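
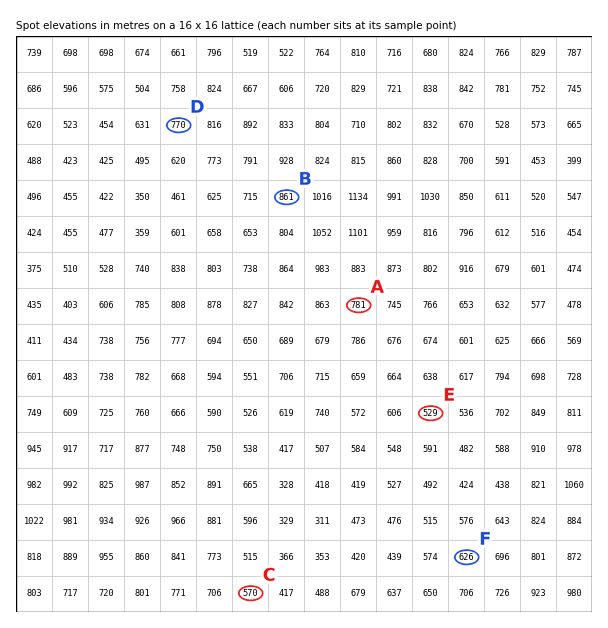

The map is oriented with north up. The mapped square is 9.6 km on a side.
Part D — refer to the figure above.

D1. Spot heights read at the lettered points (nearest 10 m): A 780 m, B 860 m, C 570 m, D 770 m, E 530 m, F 630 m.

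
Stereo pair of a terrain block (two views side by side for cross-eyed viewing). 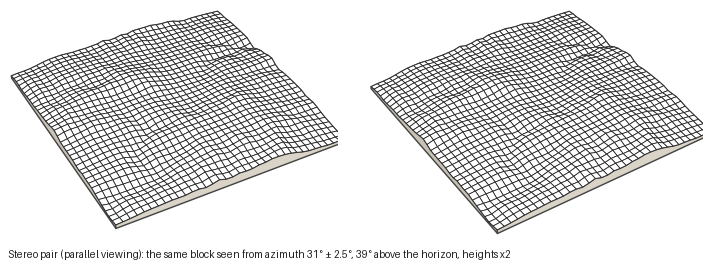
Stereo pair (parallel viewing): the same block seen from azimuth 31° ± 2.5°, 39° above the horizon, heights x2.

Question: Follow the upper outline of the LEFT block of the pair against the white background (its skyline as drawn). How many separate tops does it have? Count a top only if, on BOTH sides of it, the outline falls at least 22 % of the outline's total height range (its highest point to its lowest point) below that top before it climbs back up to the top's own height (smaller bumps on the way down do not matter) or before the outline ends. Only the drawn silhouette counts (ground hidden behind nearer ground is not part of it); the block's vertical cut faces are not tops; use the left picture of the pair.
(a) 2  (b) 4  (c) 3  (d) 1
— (d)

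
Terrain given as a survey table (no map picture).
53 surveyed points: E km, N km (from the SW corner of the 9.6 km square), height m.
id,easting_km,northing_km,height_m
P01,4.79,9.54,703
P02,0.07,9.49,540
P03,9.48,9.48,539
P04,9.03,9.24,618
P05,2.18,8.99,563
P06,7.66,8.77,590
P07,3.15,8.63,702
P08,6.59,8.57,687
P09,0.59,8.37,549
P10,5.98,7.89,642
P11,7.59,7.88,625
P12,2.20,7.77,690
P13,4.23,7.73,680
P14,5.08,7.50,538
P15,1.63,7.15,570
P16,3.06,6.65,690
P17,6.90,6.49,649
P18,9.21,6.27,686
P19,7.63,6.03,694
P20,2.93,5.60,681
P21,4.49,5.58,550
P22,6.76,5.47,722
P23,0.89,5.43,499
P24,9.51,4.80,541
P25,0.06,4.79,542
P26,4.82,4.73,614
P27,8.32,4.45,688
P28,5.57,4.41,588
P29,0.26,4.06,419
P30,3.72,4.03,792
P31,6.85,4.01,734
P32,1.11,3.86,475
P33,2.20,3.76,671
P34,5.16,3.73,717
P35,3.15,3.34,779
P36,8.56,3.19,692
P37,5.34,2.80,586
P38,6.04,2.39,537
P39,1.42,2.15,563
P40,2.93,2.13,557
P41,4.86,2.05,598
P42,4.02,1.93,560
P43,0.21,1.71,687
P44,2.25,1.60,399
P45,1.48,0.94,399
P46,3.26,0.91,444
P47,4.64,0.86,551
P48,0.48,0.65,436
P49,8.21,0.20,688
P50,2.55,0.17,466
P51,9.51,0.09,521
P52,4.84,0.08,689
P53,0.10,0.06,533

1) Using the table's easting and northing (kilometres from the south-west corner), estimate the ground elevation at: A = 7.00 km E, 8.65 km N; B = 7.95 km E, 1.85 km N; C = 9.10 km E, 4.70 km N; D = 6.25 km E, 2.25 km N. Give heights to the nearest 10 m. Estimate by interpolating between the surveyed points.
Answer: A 690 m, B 650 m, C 650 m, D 470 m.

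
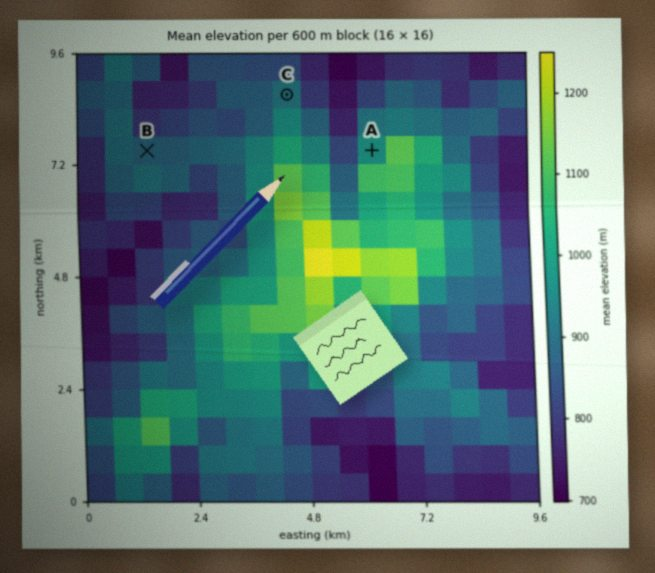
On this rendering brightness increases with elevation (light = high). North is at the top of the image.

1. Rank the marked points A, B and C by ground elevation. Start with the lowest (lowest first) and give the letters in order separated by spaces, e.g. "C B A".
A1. B C A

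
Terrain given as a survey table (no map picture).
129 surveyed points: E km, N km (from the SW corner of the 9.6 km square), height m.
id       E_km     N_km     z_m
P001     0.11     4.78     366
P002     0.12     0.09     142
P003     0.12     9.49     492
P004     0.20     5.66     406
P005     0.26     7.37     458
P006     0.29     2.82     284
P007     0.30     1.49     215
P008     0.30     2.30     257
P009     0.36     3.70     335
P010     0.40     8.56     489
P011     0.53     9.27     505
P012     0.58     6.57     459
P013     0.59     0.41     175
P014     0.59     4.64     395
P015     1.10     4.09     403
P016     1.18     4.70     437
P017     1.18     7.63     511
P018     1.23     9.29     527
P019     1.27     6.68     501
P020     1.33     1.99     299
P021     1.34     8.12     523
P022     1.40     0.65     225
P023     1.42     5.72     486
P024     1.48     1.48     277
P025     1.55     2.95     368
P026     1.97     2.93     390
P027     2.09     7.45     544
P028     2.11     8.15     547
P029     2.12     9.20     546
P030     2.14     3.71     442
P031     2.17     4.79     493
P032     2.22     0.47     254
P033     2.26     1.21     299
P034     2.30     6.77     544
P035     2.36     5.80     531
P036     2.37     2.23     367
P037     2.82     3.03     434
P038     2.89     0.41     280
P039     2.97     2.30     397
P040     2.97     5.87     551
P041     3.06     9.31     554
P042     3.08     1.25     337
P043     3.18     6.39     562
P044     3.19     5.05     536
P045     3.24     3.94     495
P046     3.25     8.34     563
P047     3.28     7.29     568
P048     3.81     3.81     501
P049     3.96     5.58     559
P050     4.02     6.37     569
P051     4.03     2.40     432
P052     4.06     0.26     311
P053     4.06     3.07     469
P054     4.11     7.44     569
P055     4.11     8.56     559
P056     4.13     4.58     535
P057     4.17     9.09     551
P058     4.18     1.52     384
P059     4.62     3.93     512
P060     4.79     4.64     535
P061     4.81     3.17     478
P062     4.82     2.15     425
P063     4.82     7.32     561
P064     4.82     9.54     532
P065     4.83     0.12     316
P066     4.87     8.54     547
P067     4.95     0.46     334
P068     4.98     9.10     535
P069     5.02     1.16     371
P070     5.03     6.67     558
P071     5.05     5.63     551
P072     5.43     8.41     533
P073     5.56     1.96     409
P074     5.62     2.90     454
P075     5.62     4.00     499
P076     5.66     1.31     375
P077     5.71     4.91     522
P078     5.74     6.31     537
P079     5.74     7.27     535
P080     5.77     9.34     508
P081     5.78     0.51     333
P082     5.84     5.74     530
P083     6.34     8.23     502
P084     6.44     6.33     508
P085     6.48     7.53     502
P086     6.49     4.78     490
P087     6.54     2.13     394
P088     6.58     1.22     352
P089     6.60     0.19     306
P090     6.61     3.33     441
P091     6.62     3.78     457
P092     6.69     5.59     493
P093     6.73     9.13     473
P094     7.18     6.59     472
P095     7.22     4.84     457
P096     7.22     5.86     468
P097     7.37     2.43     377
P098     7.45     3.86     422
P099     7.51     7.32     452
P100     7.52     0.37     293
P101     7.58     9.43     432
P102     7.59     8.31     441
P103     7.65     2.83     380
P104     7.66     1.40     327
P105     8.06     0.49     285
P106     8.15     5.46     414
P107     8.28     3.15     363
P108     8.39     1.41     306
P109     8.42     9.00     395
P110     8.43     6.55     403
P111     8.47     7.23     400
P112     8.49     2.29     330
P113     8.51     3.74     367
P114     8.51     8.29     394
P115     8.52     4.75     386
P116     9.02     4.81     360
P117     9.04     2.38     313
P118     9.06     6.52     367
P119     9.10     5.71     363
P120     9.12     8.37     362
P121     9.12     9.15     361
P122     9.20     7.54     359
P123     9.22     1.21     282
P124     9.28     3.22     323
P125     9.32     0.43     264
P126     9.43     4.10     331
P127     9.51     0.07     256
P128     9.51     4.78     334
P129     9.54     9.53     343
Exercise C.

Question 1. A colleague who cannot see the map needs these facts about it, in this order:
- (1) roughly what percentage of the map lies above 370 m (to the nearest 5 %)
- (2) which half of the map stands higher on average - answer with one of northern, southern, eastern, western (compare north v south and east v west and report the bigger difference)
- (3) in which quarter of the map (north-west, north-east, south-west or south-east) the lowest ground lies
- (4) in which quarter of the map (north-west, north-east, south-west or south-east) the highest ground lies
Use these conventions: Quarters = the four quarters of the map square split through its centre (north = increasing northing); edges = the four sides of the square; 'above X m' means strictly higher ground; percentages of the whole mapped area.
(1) About 70 % of the map lies above 370 m.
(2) The northern half stands higher on average than the southern half.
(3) The lowest point lies in the south-west quarter of the map.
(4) The highest point lies in the north-west quarter of the map.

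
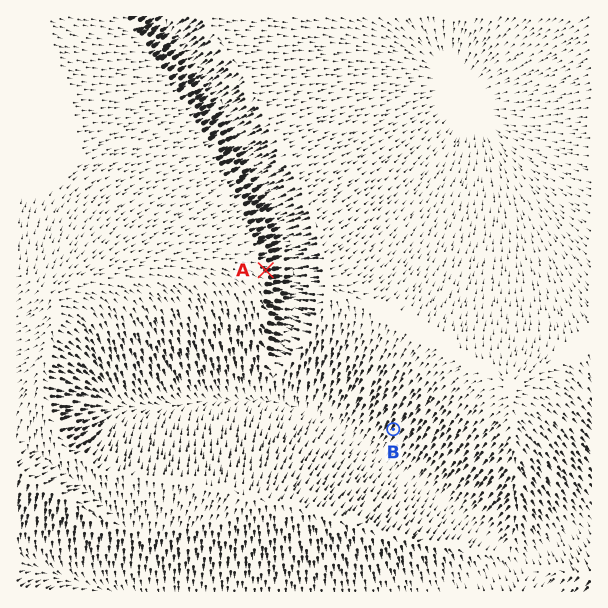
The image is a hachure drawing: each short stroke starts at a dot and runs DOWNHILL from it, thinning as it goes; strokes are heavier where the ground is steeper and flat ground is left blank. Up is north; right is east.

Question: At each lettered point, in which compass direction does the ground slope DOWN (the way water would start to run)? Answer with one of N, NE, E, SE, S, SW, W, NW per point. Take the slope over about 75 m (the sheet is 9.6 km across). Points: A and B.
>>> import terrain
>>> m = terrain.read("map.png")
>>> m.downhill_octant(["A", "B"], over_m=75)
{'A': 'E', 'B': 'SW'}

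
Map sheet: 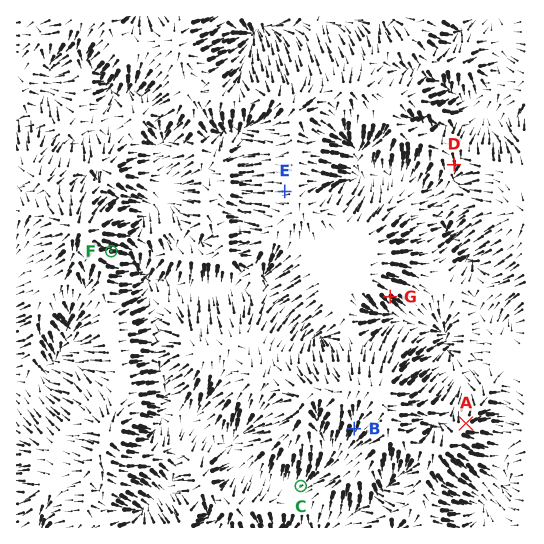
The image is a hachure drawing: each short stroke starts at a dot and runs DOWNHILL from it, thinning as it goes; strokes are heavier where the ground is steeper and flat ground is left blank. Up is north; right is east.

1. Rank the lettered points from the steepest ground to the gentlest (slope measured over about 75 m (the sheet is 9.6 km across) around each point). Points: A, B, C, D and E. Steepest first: B A D E C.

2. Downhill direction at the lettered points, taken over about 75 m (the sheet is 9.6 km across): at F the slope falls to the E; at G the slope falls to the SE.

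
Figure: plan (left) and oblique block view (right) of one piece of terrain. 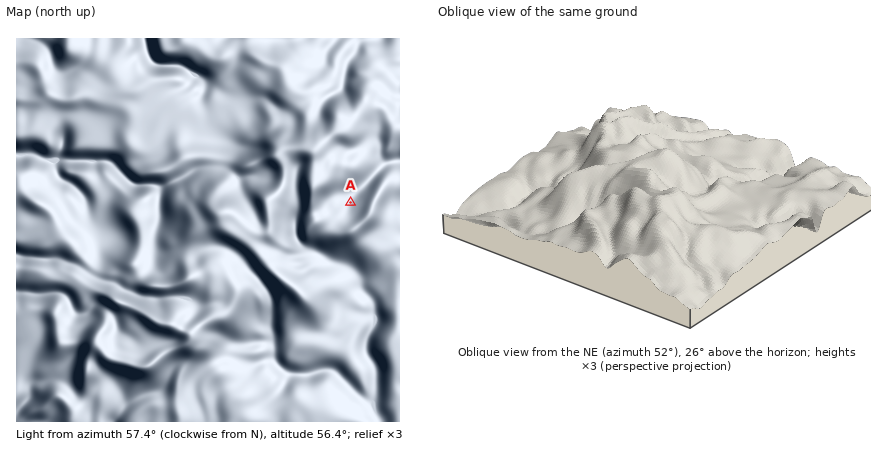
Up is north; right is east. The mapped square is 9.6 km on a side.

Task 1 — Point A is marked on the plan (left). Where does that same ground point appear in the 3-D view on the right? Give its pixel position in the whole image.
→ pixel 606 226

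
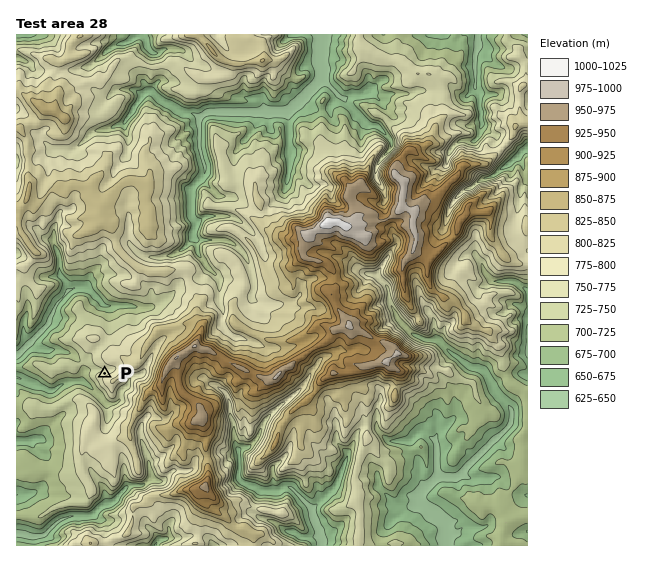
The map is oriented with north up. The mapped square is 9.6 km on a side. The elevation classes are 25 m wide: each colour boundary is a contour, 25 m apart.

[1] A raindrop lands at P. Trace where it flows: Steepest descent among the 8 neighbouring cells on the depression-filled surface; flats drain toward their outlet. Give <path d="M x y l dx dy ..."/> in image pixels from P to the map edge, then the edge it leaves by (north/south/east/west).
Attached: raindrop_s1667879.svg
<path d="M105 373l-3-4-15 0-4 4 0 6-1 2-12 0-1 2-7 1-9 7-4 0-7-4-4 0-4-3-7-1-10-6"/>
exit: west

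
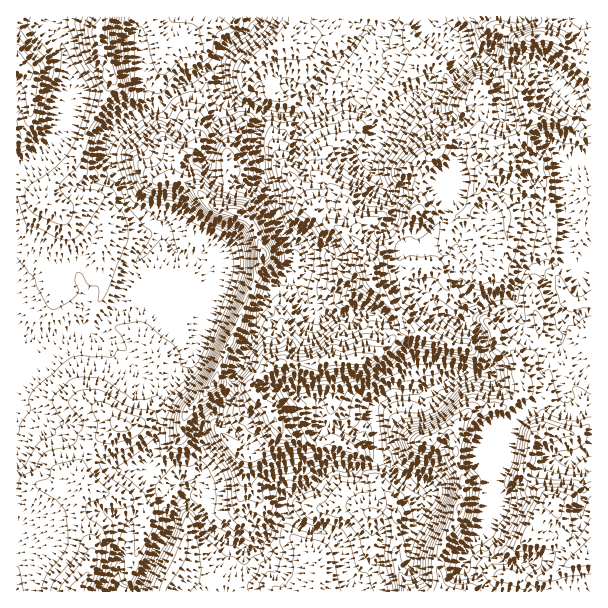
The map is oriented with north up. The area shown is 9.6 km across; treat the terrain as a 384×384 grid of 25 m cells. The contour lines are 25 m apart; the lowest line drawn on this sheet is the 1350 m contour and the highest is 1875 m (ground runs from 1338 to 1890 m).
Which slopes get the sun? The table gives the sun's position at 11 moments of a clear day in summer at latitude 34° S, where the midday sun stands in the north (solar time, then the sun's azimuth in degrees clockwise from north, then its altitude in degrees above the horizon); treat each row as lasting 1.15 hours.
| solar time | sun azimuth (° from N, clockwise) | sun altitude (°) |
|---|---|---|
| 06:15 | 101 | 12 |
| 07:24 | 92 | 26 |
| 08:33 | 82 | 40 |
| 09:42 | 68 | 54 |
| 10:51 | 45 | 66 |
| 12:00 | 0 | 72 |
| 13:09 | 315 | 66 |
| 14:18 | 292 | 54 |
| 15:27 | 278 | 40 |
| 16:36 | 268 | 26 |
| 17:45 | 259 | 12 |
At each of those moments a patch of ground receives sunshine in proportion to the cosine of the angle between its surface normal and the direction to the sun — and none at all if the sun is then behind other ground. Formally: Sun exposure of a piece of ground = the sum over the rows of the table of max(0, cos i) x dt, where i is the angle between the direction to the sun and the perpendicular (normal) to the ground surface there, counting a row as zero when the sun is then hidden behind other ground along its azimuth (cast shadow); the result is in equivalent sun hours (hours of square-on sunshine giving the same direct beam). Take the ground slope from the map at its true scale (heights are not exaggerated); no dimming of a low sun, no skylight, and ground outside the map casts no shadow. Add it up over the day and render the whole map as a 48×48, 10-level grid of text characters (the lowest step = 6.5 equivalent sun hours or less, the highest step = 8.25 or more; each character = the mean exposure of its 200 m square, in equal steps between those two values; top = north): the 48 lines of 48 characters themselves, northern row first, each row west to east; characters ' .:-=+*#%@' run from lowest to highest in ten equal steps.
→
%%%###%*-**#%%%%%%##%#%%%%%%%%%%%%%#*+*%%%##%%%%
%%%##+#++***%%%%#++%%%%%%%%%%%%%%%%%#*=-=*+#%%%@
%%%%#+**+*#*%%%%**%%%%%%%%%#%%%%%%%%%#+-=-  .*%%
%%%##++#+*#*%%#*=#%%####%##%%%%%%%%%%###++**+-%%
#%*##++#+*#+#*+*#*###%%%%#%%%%%%%#*##*+#%%%%%*+%
##+###++++**##%%*+*#%%%##%%%%%%%#**##+%*+%%%%%**
%#+#%%#*-=###%@@%*=*#%%##%##%%%###%%##%#**%%%%%*
#**#%%#-.=#%%%@%%%*++=+*%%%%###%%%%#*#%%#+#%%%%#
#**#%%+:+#%%%%@%%@%##%%%%%@@@##%%%%%*#@%%*#####%
#+#%%%-+*%%%##@%#%%**@%%%@@@%##%%%%%%%%@%%*  -*%
=+#%%#+##%%%%#%#+%%#*@@%%@@%#*%%%%%%###%@%*####*
*%%%%#**##%%%%#+*%%#+%@%%@%%##%%#%%*#%###%#%##%%
%%%%%#%#*+%@@%%##%%#=*%%%@%%######*#%#%%**###%%%
%@%%##%##=+%%%%####*++#%%%%%%#*=+#%%%#%#*##%##%%
%@%%%@@%%+:   -%##%%#+*%@@@%%%#**%%%%##%%#%##%%%
#%%%%%%%%#+--: .%*+#*=+%@%%%%%*##%%%%%##%%###%%%
###%%%%%%%%###-   =**+.+*%@%%%%+**#%%%%%%%%%%%%%
%###%%%%%%%%%#*=   =**--=+#@%%###*#%%#%%%%%%%%%%
%%%##%%%%%%%%###*-..*+*==--*%%%%%%%%%%%%%%%%%%%%
%%%%%%%%%%%%%%*##+= *=+*=#*+#%%%%%%%%%%%%#%%#%%%
%%%%%%%%%%%%%@%##++.: +*#####%##%@@%%%%%%####%%%
%%%%%%%%%%%%%%%##**-:=#%%#**+###%##%%%%%%##%%%%%
%%%%%%%%%%%%%%###*++-#%%%%**++#%#%%%%*++++%%%%%%
%%%%%%%%%%%%%###**-=+#@%%##*- +%%%%#%%###%%%%%%%
%%%%%%%%%%%%####++==*#%%%##*#*:*%%%%*+#%%%#%%##%
%%%%%%%%@%%####*+-+=+%%%%%#%%%%*%%%%%#=%%%%%%%%@
%%%%%%%%%%%###*=+:==*@%%%%%%%%@%+*%%%%==%%%%%%%%
%%%%%%%%%%%###++:=.+#%%###%%%@%+-  :+#+:#@%%%%%%
%%%%%%%%%%###*++:=-*%%%%##%%#*::=+=:  -=+#%%%%%%
%%%%@@@@%%##**+-=-=*#+-=+-.    =###**+=**#%%%%%%
%%%%@@@@%%###**:=-+%#++=:-=-::=**#*#%##%##%%%%%%
%%%%%@@@@@%###++ .-*%%##**##*+#%##%%*#%#%%#%%%%@
%%%%%%%@@@%##+*..##+*%#%######%%##%*+%%####%%@%%
%%%%#%%%@@%##+-.#***+####*###*#%##+=##==*#%%%%%@
%%%%%%%%###***=-+%##++##%%%%#**##+*%%++###*%%%%%
%%@@%%%##**##+==:+%%*=:-#%#%%+*==*#+#-*%#****###
%%@@@%%####%*=+*=.*%*-:-=++:+**+. .:*+###*#*#%%%
%%%%@%%%%%%%####*==+=++*+-++=#%+::.-+*#%#**#%@@%
%@%%%%%%@@%%%%#%#**#****+%%%%%%#*==-=%###*#@%%%@
%%%%%%%%%%%%%#%%%###%#*#%%%@@%%###+==#****#%%%%%
%%%%%%###%%%#**#%###%##%%%%%@@%#***==*+**###%%#%
%%%%%%%%##%#++#+%####*#*#####%##+**+*-++###%%%%%
%%%%%%@%%%%*=+%#***#**%%#**###**=#*++:+*%##%%%%%
%%%%%%@##%#:-#%%%#**#%%%@@%###*#*#+*=+#%###%%%%%
%%%%%%%**#*.*%%%%@%%%%%%%%%%##*#**+#+#%%##+*#%@%
%%%%%%#+*#:=#%%%%%%%%%%%%%%%%*#**+*###%@#*#%%%%#
%%%%%%*==* *%#%%%%@%%@%%%%%%###+##+%%%#%%%%%%###
%%%%%#===.=#%%%%%%%%%%%%%%%%%%#=#%#%%%%######%%%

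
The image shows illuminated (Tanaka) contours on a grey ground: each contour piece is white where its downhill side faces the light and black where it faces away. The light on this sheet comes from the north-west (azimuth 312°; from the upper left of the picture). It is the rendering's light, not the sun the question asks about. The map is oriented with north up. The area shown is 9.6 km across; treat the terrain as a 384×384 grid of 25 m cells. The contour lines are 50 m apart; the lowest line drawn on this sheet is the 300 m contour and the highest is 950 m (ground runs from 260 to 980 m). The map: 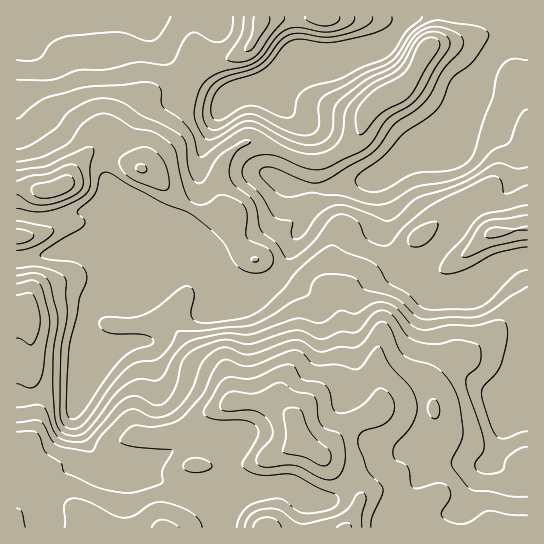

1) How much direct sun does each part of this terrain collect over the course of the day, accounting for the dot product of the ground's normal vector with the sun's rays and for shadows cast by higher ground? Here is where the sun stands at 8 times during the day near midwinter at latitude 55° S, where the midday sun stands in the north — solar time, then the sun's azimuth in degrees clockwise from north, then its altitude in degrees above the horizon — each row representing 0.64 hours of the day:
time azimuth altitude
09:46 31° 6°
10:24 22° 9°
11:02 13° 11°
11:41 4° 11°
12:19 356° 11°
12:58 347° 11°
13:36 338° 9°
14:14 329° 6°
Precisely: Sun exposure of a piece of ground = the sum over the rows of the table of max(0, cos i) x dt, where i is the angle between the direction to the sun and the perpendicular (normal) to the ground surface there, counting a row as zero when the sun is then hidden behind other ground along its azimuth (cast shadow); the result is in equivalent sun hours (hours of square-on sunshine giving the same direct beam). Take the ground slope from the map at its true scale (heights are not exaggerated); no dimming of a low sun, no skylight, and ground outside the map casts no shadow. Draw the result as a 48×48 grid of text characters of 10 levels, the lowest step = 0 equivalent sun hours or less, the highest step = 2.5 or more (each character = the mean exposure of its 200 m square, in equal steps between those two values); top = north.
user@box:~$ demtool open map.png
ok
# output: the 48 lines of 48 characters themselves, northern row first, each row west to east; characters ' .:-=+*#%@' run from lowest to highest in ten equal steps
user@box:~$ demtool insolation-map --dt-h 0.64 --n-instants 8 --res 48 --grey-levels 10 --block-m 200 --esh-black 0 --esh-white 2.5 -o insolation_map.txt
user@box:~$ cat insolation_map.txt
---========---===------:...........:=#%%#*++==--
--====================:            :*@@@%#+==---
--=========+=====+++*+:          .:=#%#=---:::--
==========++++===+++-.          ::=%#+:  ...:===
++=======+++*+==--:           .:+%@@#-.   .:-=+=
+*++++++*++++++=:       ....:-=#%@@@*:. ..:--===
++*****##*++===-:      ..:-+*#%%%%%#-....::----=
==+*******+=----:.    ..:--=+*###*-.   .::------
====+++***+====-::  :++=-----=+++:     .::------
-====++++*****++=-=+%@@%*=------:     .::-------
======++==+*##**+*#@@@@@%#+===--:.    .::---==--
++++++==--=+***+=+%@#++*%@%#**=-.    .::----==--
**+*#*=--=+*+++=-+#*-. .-*%%#*-    ..:::---=++==
%###%#=..-++++=--++=.     :=-:    .:::---=+***++
%@@%%*=.  .::-===+=--:...        .::-=+++#%%#*+*
*#%#+--:.    .-=++==+++-::.   ..::-=+*#%@@@%+=++
.::.   .::    .-++=+*#*+=--===+++++**#%%@%+-:-=+
       .:::    :=+==+*++++++*#%%%##******-::=***
.     :::::::.. .------=++==+#####*++**+-:-*%%%%
#=:...:::-----::..::::-==--=++====++*#*-:-+#%%#*
==:.  .:---------..::-+*+-=++=--==+++=:.:+*=:.. 
    .:::----------:.-+##*+**+===+++=:  :+*=     
  :=+=-------------.:=+==+**++++*++-..:=+-      
#%%#**+------------:    :+*+++++++=----=:     .=
@@#+=----------==---:   -++==========--.  ..:-+*
#*+=-:.-------=+=----::-=+=--====+**+=-:::::-+++
++==-::------++=-:-----++++=-===+#%%*+=----=**+=
=-==-:-=+==+**+-:----=***+++==++*#%##*##%%%%#*=-
::--:::=++++=--=+##%%%###***++++*****#%%@@@%#+--
.:::::-.  ....:+%@@@@%%##%##*****+++*###*##*+=--
.:::::--:.:---=*%%@@%%%##%%#*****+==+**+====-::-
::::::----********########**#***+===++++=---:::-
:::--:---****++===++*####*++**++===+++++=-:::::-
:.:--:--+**+++=--=++*##**+=+*+=====++++++-:...:-
:.:----=***+++====+*****++***===========+=-..:--
-:-----+****++==++++++++++**=--======---===-:---
==+---=**********+=:..::-++=--=++=--------==----
*#*==+*##***#%#*-.     .:-=--=++-:..:-----===---
%#**#%###+++##*-.     ..:--=+++-.  .:------====+
*++#@@%*+=---:::-::...-==--=++=-:..::---:::-=+**
::=*%%#-..    .=++=--+**=:.:==--=--:---:::.:=+++
.:-=++=-:...:-=+***+++-:    :::-------::::::-=--
:::---=====-=--:...:.         .-====----=====---
----=++++++==-:    ..         .-+++=--=+++++++==
+===+++++++++++--:----:::..   .=+=-:-=+===+***++
+=--=+**++++****+----+###+-:::-=-:.:---::-=++***
=-----++++++++***+--=*%%##*##%#+:.:--:::-===++++
------==========+=--=++*++**##*=-::----=========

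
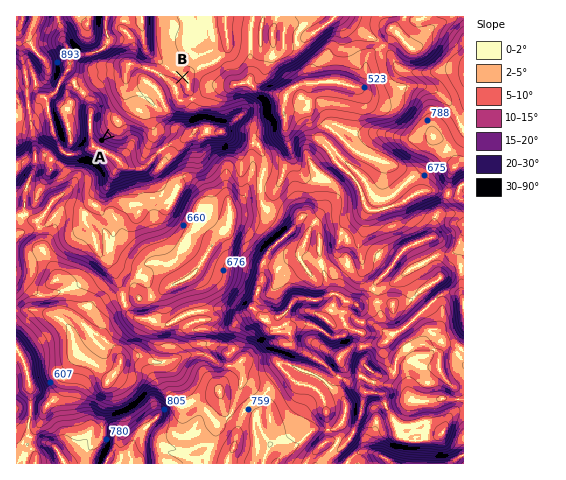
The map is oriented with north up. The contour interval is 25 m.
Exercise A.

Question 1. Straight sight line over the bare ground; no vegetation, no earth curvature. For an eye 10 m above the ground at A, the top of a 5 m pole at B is visible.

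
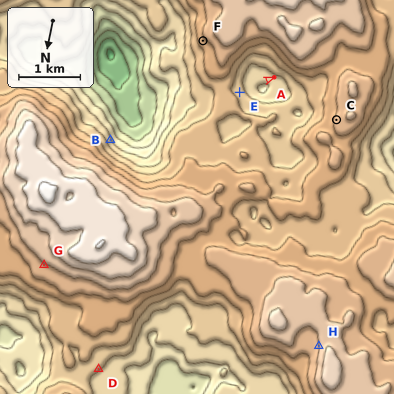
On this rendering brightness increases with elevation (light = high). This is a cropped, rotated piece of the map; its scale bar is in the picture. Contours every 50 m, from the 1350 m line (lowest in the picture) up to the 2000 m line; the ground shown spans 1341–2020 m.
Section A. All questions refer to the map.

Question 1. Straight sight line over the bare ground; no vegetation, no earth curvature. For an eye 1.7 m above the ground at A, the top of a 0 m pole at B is hidden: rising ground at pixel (248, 87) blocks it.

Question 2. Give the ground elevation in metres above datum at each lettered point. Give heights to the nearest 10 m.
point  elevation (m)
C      1810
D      1650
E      1680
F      1780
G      1840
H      1850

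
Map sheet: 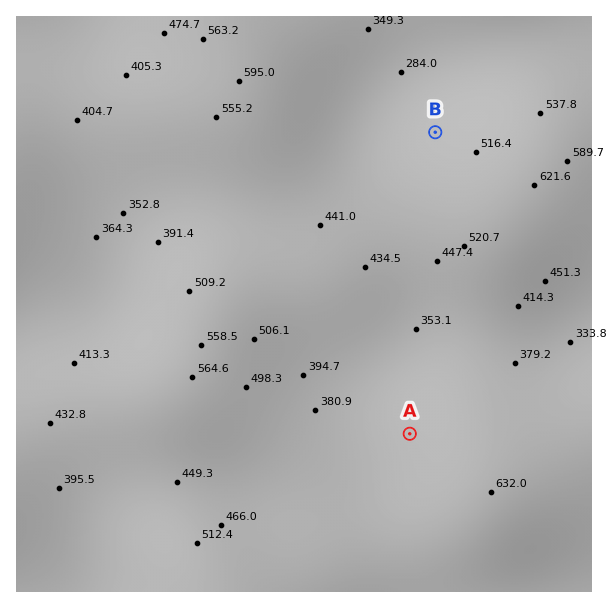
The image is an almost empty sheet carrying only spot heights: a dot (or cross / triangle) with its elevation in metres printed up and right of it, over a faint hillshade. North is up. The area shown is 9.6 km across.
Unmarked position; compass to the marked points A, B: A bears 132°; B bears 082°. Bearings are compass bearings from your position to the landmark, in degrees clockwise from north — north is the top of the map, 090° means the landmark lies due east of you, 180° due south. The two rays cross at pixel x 124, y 176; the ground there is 370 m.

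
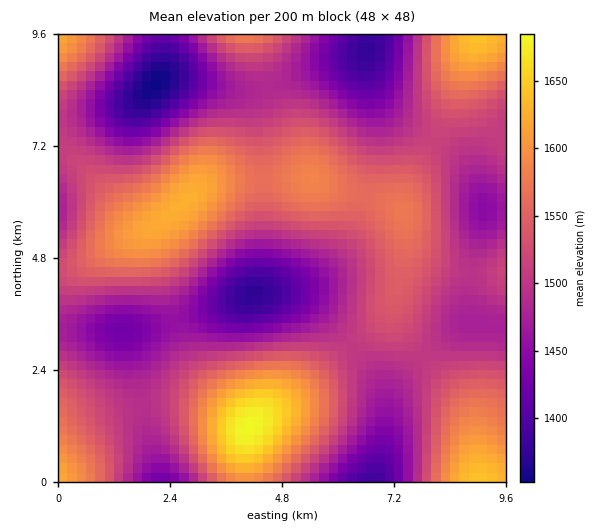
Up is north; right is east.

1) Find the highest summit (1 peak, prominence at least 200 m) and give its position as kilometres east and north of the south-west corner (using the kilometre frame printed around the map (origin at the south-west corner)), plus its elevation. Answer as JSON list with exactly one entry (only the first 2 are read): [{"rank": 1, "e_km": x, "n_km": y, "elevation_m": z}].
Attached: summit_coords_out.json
[{"rank": 1, "e_km": 4.09, "n_km": 1.16, "elevation_m": 1686}]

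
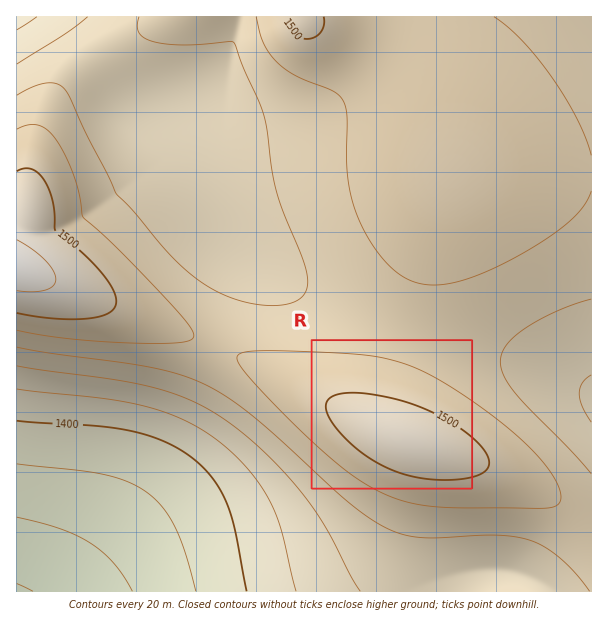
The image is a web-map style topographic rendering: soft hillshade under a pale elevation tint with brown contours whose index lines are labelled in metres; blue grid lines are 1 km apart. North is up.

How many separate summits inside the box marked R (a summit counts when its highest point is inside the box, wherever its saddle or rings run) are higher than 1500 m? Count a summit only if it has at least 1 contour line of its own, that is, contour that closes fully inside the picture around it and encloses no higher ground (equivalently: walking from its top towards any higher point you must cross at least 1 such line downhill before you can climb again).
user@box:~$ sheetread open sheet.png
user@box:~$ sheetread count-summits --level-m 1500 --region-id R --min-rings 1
1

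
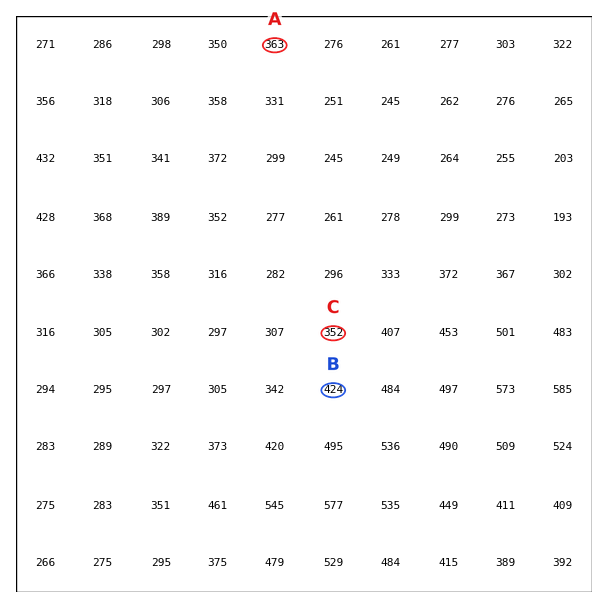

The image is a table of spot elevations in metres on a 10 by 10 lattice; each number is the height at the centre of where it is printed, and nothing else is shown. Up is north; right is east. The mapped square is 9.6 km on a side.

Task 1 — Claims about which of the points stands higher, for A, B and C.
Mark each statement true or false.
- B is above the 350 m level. true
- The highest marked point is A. false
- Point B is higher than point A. true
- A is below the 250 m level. false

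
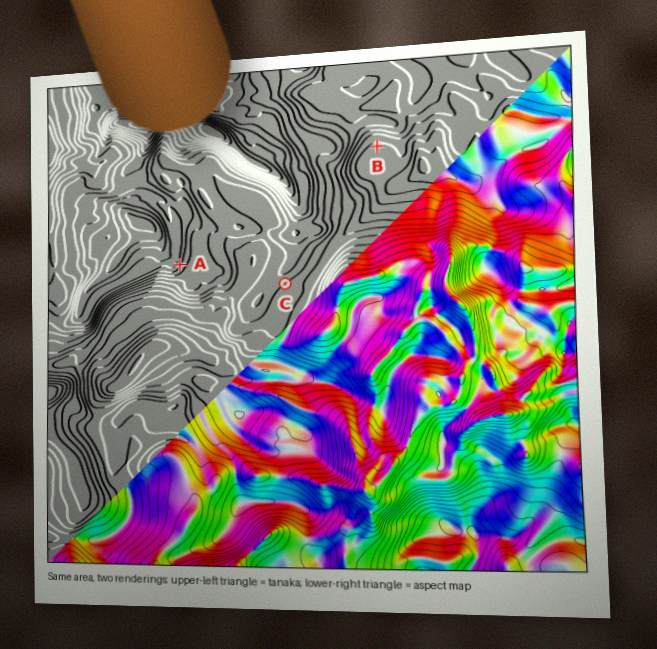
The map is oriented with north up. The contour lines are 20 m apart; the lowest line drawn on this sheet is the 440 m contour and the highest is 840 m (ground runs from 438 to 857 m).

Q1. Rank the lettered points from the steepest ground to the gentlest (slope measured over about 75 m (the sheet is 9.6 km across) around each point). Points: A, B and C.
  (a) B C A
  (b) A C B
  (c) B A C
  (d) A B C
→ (b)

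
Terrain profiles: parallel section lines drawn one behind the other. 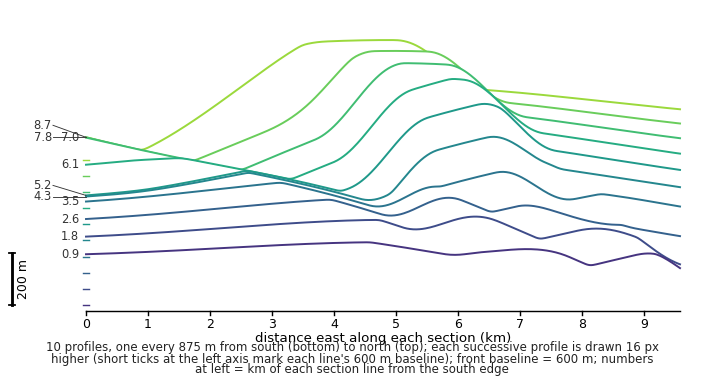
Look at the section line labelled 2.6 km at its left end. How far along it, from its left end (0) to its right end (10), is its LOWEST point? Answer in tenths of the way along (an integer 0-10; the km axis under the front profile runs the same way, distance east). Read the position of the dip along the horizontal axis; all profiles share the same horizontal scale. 10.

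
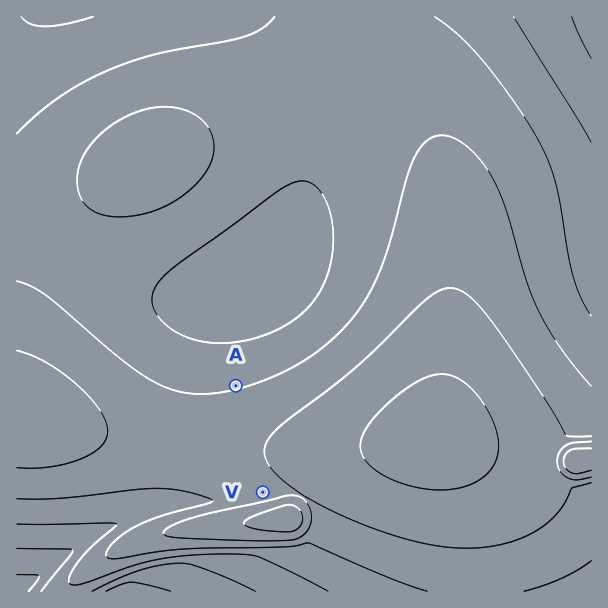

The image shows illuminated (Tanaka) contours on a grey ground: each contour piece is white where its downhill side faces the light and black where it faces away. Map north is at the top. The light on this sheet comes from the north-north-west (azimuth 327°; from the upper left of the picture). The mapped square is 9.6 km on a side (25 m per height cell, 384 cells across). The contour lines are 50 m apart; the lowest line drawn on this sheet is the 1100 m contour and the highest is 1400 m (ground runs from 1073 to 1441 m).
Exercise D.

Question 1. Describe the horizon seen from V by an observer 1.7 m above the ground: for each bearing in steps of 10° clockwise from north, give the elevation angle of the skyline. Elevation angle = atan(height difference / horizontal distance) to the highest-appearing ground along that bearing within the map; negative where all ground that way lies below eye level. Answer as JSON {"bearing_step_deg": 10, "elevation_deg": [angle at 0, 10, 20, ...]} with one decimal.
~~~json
{"bearing_step_deg": 10, "elevation_deg": [2.1, 2.4, 2.6, 2.7, 2.7, 2.7, 2.6, 2.4, 2.1, 1.7, 3.1, 6.5, 9.0, 10.4, 11.2, 11.7, 12.0, 11.8, 11.4, 10.6, 9.5, 8.2, 6.6, 4.8, 2.9, 0.8, -1.5, -0.3, 0.5, 0.7, 0.3, 0.1, 0.5, 1.0, 1.4, 1.8]}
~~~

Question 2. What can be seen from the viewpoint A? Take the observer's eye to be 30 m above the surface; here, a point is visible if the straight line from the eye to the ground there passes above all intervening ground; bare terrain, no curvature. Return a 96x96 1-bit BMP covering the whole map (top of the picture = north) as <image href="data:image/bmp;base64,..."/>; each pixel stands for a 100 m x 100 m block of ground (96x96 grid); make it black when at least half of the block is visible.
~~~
<image width="96" height="96" href="data:image/bmp;base64,Qk2+BAAAAAAAAD4AAAAoAAAAYAAAAGAAAAABAAEAAAAAAIAEAAATCwAAEwsAAAIAAAAAAAAA////AAAAAAAAAAAAAAAAAAAAAAAAAAAAAAAAAAAAAAAAAAAAAAAAAAAAAAAAAAAAAAAAAAAAAAAAAAAAAAAAAAAAAAAAAAAAAAAAAAAAAAAAAAAAAAAAAAAAAAAAAAAAAAAAAAAAAAAAAAAAAAAAAAAAAAAAAAQAAAAAAAAAAAAAAAPwAAAAAAAAAAAAAAD//AAAAAAAAAAAAAAf//gAAAAAAAAAAAAA//8AAAAAAAAAAAAAAf8AAAAAAAAAAAAAAAQAAAAAAAAAAAAAAAAAAAAAAAAAAAAAAAAAAAAAAAAAAAAAAAAAAAAAAAAAAAAAAAAAAAAAAAAAAAAAAAAAAAAAAAAAAAAAAAAAAAAAAAAAAAAAAAAAAAAAAAAAB/wAAAAAAAAAAAAAP//gAf/4AAAAAAAA////////AAAAAAAD////////wAAAAAAH////////8AAAAAAP////////+AAAAAAP/////////AAAAAAf/////////gAAAAAf/////////wAAAAAf/////////wAAAAA//////////4AAAAA//////////4AAAAA//////////8AAAAB//////////8AAAAB//////////8AAAAB//////////+AAAAB//////////+AAAAB//////////+AAAAB///////////AAAAD///////////AAAAD///////////AAAAD///////////AAAAD///////////gAAAD///////////gAAAD///////////gAAAD///////////gAAAD///////////gAAAD///////////wAAAD///////////wAAAD///////////wAAAD///////////wAAAB///////////wAAAB///////////wAAAA///////////4AAAAf//////////4AAAAf//////////4AAAAP//////////4AAAAH//////////4AAAAD//////////4AAAAB//////////4AAAAA//////////4AAAAAf/////////4AAAAAP/////////4AAAAAH/////////4AAAAAB/////////4AAAAAA/////////4AAAAAAP////////wAAAAAAD////////wAAAAAAA////////wAAAAAAAH///////wAAAAAAAB///////gAAAAAAAAP//////gAAAAAAAAB//////gAAAAAAAAAP/////AAAAAAAAAAD/////AAAAAAAAAAA/////AAAAAAAAAAAf///+AAAAAAAAAAAP///+AAAAAAAAAAAH///8AAAAAAAAAAAD///8AAAAAAAAAAAD///4AAAAAAAAAAAB///wAAAAAAAAAAAB///wAAAAAAAAAAAB///gAAAAAAAAAAAB///AAAAAAAAAAAAB///AAAAAAAAAAAAA//+AAAAAAAAAAAAA//8AAAAAAAAAAAAA//4AAAAAAAAAAAAA//wAAAAAAAAAAAAA//gAAAAAAAAAAAAA//gAAAAAAAAAAAAA//AAAAAAA="/>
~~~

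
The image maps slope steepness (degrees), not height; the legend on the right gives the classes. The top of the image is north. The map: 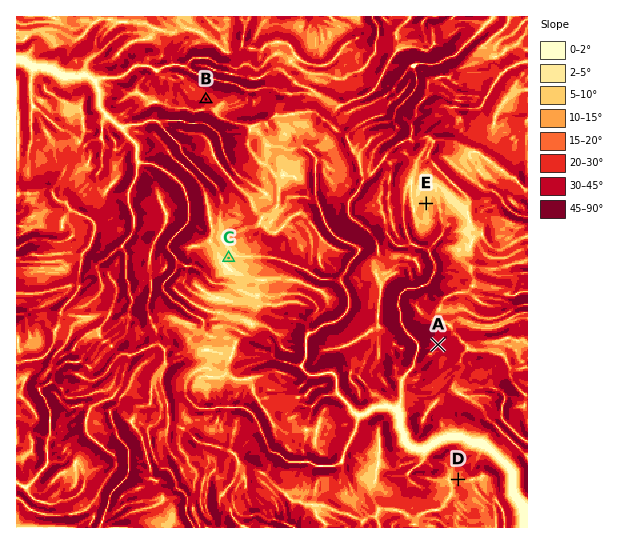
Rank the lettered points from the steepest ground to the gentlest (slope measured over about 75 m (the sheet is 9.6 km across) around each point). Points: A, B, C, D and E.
A B D E C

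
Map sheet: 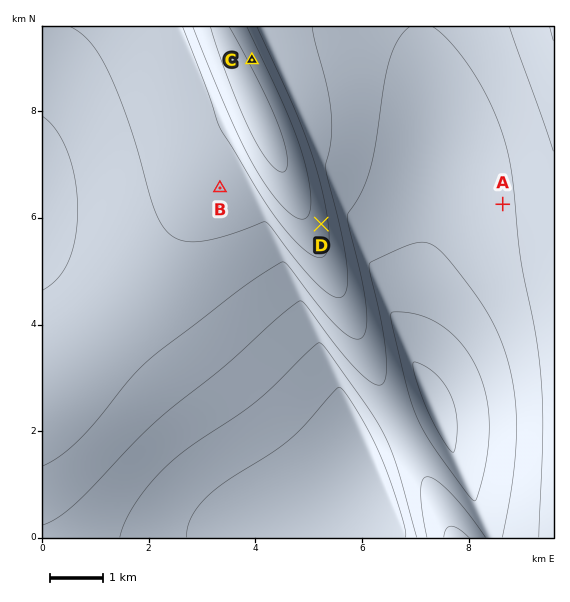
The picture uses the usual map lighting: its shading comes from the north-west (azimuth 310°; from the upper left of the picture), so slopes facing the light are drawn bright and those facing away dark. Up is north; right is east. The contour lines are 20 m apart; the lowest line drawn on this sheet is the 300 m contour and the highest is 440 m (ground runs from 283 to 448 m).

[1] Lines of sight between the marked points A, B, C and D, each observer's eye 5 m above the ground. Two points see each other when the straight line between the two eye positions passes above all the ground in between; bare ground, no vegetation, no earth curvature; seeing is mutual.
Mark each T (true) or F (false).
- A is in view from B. F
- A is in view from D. T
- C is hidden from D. T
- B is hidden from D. T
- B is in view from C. F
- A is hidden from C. F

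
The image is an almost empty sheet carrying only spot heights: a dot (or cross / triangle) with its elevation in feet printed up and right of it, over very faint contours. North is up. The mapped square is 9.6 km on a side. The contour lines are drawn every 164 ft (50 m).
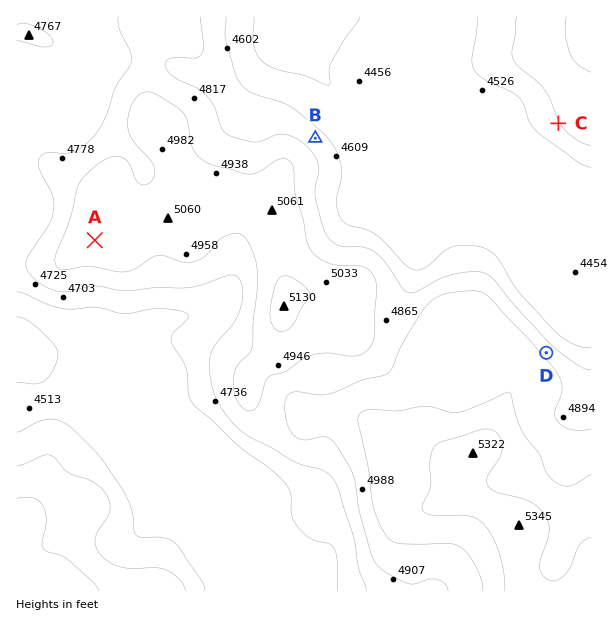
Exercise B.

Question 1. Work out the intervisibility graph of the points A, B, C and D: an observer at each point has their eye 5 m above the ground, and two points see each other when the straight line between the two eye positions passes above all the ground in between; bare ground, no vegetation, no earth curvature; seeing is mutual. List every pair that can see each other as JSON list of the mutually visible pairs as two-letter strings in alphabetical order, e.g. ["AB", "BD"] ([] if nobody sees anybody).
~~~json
["BC", "CD"]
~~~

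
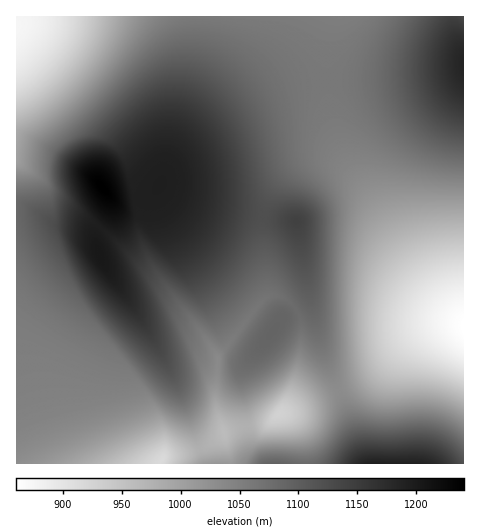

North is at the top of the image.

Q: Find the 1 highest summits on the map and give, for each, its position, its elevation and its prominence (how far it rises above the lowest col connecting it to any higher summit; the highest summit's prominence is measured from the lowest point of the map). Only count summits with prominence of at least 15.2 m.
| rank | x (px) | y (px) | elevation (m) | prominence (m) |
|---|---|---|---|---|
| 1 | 103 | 188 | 1241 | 381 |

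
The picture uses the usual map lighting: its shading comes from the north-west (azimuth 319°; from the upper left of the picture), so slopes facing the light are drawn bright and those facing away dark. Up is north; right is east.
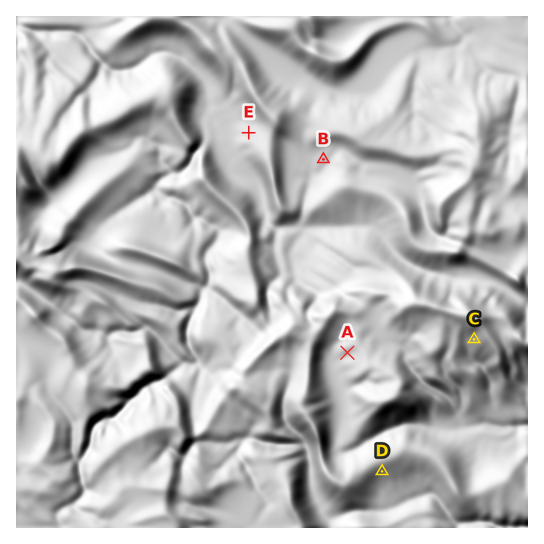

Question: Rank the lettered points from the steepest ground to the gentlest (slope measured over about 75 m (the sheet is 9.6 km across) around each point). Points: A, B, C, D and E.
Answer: C D E A B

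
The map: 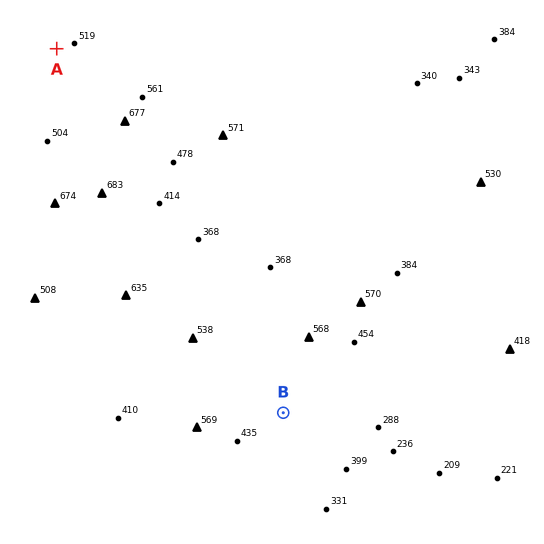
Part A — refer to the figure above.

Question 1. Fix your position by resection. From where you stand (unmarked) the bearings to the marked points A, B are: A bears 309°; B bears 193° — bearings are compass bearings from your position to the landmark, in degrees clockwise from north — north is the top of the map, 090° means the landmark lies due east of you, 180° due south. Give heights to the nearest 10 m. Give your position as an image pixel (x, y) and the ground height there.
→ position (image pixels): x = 318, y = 261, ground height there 340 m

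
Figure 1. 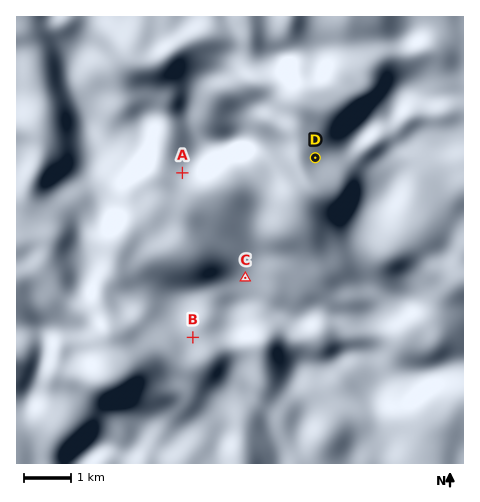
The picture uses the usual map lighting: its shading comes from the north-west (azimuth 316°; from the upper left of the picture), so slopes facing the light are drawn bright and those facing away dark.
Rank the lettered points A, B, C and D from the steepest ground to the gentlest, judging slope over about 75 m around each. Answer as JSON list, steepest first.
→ ["A", "B", "D", "C"]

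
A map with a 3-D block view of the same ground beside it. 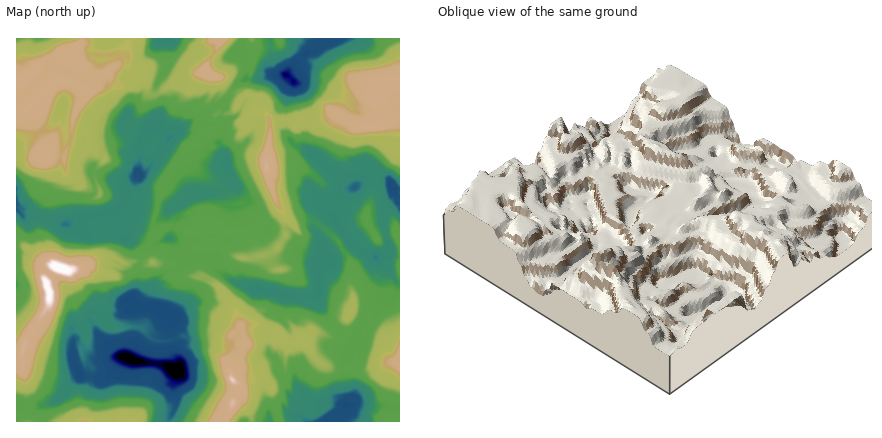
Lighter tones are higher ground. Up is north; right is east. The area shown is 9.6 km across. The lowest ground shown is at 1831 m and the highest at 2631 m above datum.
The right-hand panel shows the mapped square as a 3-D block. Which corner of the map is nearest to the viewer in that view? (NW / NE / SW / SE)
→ SW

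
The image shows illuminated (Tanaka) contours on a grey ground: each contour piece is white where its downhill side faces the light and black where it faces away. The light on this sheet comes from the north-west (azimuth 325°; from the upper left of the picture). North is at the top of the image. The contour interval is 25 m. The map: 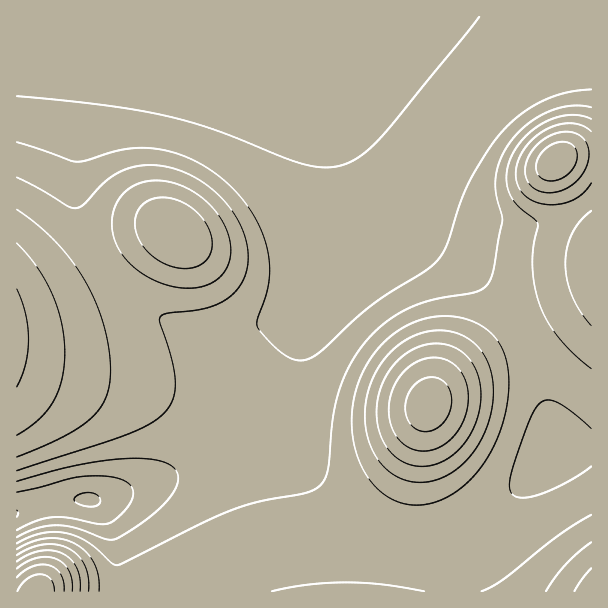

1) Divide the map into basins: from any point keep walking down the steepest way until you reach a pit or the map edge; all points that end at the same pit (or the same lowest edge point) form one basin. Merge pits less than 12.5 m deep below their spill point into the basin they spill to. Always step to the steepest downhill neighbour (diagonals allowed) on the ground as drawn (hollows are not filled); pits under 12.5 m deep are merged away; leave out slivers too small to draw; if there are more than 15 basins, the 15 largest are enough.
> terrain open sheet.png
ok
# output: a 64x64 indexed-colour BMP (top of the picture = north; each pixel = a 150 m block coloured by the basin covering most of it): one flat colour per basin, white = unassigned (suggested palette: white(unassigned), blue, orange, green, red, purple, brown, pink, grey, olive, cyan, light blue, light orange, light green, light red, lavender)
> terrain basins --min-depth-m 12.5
<image width="64" height="64" href="data:image/bmp;base64,Qk12CAAAAAAAAHYAAAAoAAAAQAAAAEAAAAABAAQAAAAAAAAIAAATCwAAEwsAABAAAAAAAAAA////ALR3HwAOf/8ALKAsACgn1gC9Z5QAS1aMAMJ34wB/f38AIr28AM++FwDox64AeLv/AIrfmACWmP8A1bDFACIiIiIiIiIiIiIiIiIiIRERERERETMzMzMzMzMzMzMzIiIiIiIiIiIiIiIiIiIhERERERERMzMzMzMzMzMzMzMiIiIiIiIiIiIiIiIiIiERERERERETMzMzMzMzMzMzMyIiIiIiIiIiIiIiIiIiERERERERERMzMzMzMzMzMzMzIiIiIiIiIiIiIiIiIiIREREREREREzMzMzMzMzMzMzMiIiIiIiIiIiIiIiIiIhERERERERETMzMzMzMzMzMzMyIiIiIiIiIiIiIiIiIiERERERERERMzMzMzMzMzMzMzIiIiIiIiIiIiIiIiIiIREREREREREzMzMzMzMzMzMzMiIiIiIiIiIiIiIiIiIhERERERERETMzMzMzMzMzMzMyIiIiIiIiIiIiIiIiIiEREREREREREzMzMzMzMzMzMzIiIiIiIiIiIiIiIiIiERERERERERETMzMzMzMzMzMzMiIiIiIiIiIiIiIiIiIRERERERERERMzMzMzMzMzMzMyIiIiIiIiIiIiIiIiIhEREREREREREzMzMzMzMzMzMzIiIiIiIiIiIiIiIiIhERERERERERETMzMzMzMzMzMzMiIiIiIiIiIiIiIiIiERERERERERERMzMzMzMzMzMzMyIiIiIiIiIiIiIiIiERERERERERERETMzMzMzMzMzMzIiIiIiIiIiIiIiIiIRERERERERERERMzMzMzMzMzMzMiIiIiIiIiIiIiIiIREREREREREREREzMzMzMzMzMzMyIiIiIiIiIiIiIiIRERERERERERERETMzMzMzMzMzMzIiIiIiIiIiIiIiIRERERERERERERERMzMzMzMzMzMzMiIiIiIiIiIiIiERERERERERERERERETMzMzMzMzMzMyIiIiIiIiIiIhERERERERERERERERERMzMzMzMzMzMzIiIiIiIiIhERERERERERERERERERERETMzMzMzMzMzMiIiIiEREREREREREREREREREREREREREzMzMzMzMzMyIhERERERERERERERERERERERERERERERMzMzMzMzMzERERERERERERERERERERERERERERERERERMzMzMzMzMRERERERERERERERERERERERERERERERERETMzMzMzMxERERERERERERERERERERERERERERERERERETMzMzMzERERERERERERERERERERERERERERERERERERETMzMzMREREREREREREREREREREREREREREREREREREREzMzMxEREREREREREREREREREREREREREREREREREREREzMzEREREREREREREREREREREREREREREREREREREREREzMRERERERERERERERERERERERERERERERERERERERERExERERERERERERERERERERERERERERERERERERERERERERERERERERERERERERERERERERERERERERERERERERERERERERERERERERERERERERERERERERERERERERERERERERERERERERERERERERERERERERERERERERERERERERERERERERERERERERERERERERERERERERERERERERERERERERERERERERERERERERERERERERERERERERERERERERERERERERERERERERERERERERERERERERERERERERERERERERERERERERERERERERERERERERERERERERERERERERERERERERERERERERERERERERERERERERERERERERERERERERERERERERERERERERERERERERERERERERERERERERERERERERERERERERERERERERERERERERIRERERERERERERERERERERERERERERERERERERERERIhEREREREREREREREREREREREREREREREREREREREREiEREREREREREREREREREREREREREREREREREREREREiIREREREREREREREREREREREREREREREREREREREREiIhEREREREREREREREREREREREREREREREREREREREREiERERERERERERERERERERERERERERERERERERERERERERERERERERERERERERERERERERERERERERERERERERERERERERERERERERERERERERERERERERERERERERERERERERERERERERERERERERERERERERERERERERERERERERERERERERERERERERERERERERERERERERERERERERERERERERERERERERERERERERERERERERERERERERERERERERERERERERERERERERERERERERERERERERERERERERERERERERERERERERERERERERERERERERERERERERERERERERERERERERERERERERERERERERERERERERERERERERERERERERERERERERERERERERERERERERERERERERERERERERERERERERERERERERERERERERERERERERERERERERERERERERERERERERERERERERERERERERERERERERERERERERERERERERERERERERERERERERERERERERERERERERERERERERERERERERERERERERERERERERERERERERERERERERERERERERERERERERERERERERERER"/>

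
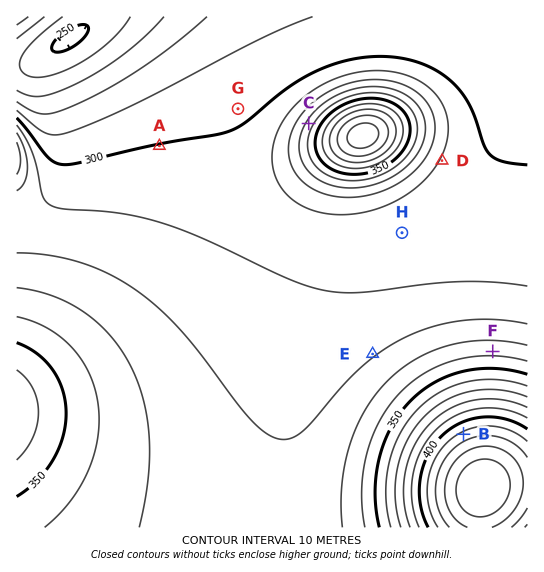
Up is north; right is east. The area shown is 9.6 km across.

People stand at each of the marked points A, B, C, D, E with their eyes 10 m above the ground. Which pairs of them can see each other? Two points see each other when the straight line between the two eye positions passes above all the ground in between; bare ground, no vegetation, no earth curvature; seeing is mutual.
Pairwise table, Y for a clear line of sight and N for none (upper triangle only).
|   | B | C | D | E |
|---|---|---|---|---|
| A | Y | Y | N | Y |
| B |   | N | Y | Y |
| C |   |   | N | N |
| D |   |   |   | Y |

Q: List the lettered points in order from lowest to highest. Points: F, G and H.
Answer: G H F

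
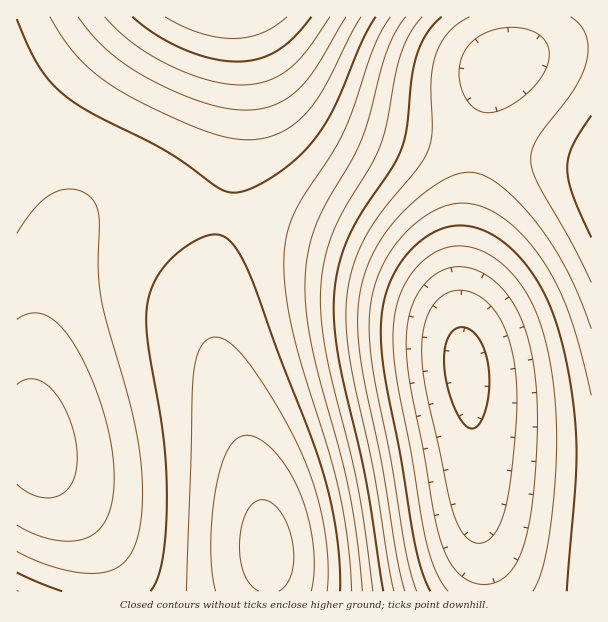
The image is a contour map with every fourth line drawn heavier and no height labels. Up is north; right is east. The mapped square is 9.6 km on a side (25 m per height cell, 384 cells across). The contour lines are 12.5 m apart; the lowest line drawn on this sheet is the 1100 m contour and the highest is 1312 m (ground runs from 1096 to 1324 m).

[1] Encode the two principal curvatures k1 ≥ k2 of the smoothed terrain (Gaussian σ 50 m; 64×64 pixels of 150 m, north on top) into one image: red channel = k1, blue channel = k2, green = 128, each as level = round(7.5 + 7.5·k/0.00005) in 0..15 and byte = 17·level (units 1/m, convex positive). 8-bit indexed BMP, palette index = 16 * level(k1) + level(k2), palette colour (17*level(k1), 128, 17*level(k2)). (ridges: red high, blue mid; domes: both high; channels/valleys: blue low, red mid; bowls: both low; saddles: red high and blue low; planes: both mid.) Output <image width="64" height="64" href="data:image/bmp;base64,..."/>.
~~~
<image width="64" height="64" href="data:image/bmp;base64,Qk02FAAAAAAAADYEAAAoAAAAQAAAAEAAAAABAAgAAAAAAAAQAAATCwAAEwsAAAABAAAAAAAAAIAAABGAAAAigAAAM4AAAESAAABVgAAAZoAAAHeAAACIgAAAmYAAAKqAAAC7gAAAzIAAAN2AAADugAAA/4AAAACAEQARgBEAIoARADOAEQBEgBEAVYARAGaAEQB3gBEAiIARAJmAEQCqgBEAu4ARAMyAEQDdgBEA7oARAP+AEQAAgCIAEYAiACKAIgAzgCIARIAiAFWAIgBmgCIAd4AiAIiAIgCZgCIAqoAiALuAIgDMgCIA3YAiAO6AIgD/gCIAAIAzABGAMwAigDMAM4AzAESAMwBVgDMAZoAzAHeAMwCIgDMAmYAzAKqAMwC7gDMAzIAzAN2AMwDugDMA/4AzAACARAARgEQAIoBEADOARABEgEQAVYBEAGaARAB3gEQAiIBEAJmARACqgEQAu4BEAMyARADdgEQA7oBEAP+ARAAAgFUAEYBVACKAVQAzgFUARIBVAFWAVQBmgFUAd4BVAIiAVQCZgFUAqoBVALuAVQDMgFUA3YBVAO6AVQD/gFUAAIBmABGAZgAigGYAM4BmAESAZgBVgGYAZoBmAHeAZgCIgGYAmYBmAKqAZgC7gGYAzIBmAN2AZgDugGYA/4BmAACAdwARgHcAIoB3ADOAdwBEgHcAVYB3AGaAdwB3gHcAiIB3AJmAdwCqgHcAu4B3AMyAdwDdgHcA7oB3AP+AdwAAgIgAEYCIACKAiAAzgIgARICIAFWAiABmgIgAd4CIAIiAiACZgIgAqoCIALuAiADMgIgA3YCIAO6AiAD/gIgAAICZABGAmQAigJkAM4CZAESAmQBVgJkAZoCZAHeAmQCIgJkAmYCZAKqAmQC7gJkAzICZAN2AmQDugJkA/4CZAACAqgARgKoAIoCqADOAqgBEgKoAVYCqAGaAqgB3gKoAiICqAJmAqgCqgKoAu4CqAMyAqgDdgKoA7oCqAP+AqgAAgLsAEYC7ACKAuwAzgLsARIC7AFWAuwBmgLsAd4C7AIiAuwCZgLsAqoC7ALuAuwDMgLsA3YC7AO6AuwD/gLsAAIDMABGAzAAigMwAM4DMAESAzABVgMwAZoDMAHeAzACIgMwAmYDMAKqAzAC7gMwAzIDMAN2AzADugMwA/4DMAACA3QARgN0AIoDdADOA3QBEgN0AVYDdAGaA3QB3gN0AiIDdAJmA3QCqgN0Au4DdAMyA3QDdgN0A7oDdAP+A3QAAgO4AEYDuACKA7gAzgO4ARIDuAFWA7gBmgO4Ad4DuAIiA7gCZgO4AqoDuALuA7gDMgO4A3YDuAO6A7gD/gO4AAID/ABGA/wAigP8AM4D/AESA/wBVgP8AZoD/AHeA/wCIgP8AmYD/AKqA/wC7gP8AzID/AN2A/wDugP8A/4D/AGRkdHNzc3NycnKCgoKCgoKDk5Slpre4yMna2+v7+/v7+/r5+ejXxrWkk4JyYVBQQEBAQFBRYXJyg5OkpLXGxtdkZHNzc3Nzc3JycoKCgoKDg5SVlqanuLnJ2trr+/v7+/v6+unYx8a2pZSDcmFQUFBAQEBQUWFicoOElKW1tsfXZGRjc3Nzc3Nzc3Nzc4ODg4OElZanqLi5ytra6/v7+/v6+vrp2Mi3ppWEc3JhUFBQUFBQUFBhYnNzhJWVprbHyGRkY2Nzc3Nzc3Nzc3Nzc3OEhYaWl6ipucra6vr6+vr6+vr66dnIt6aWhXNyYWBQUFBQUFBQYWJzdISFlqa3t8hkZGNjc3Nzc3Nzc3Nzc3N0dIWGh5ioqbnJ2ur6+vr6+vr6+unZuKiXhoV0YmFgUFBQUFBQYGFiY3R1hZaWp7fIZGNjY2Nzc3Nzc3Nzc3R0dHWGhoeYqKm5ydnq+vr6+vr6+vnpybiol4Z1dHJhYGBgUFBQYGBhYmN0dYWGl6e4yFRjY2Njc3Nzc3NzdHR0dHR1doeImKi4ucnZ6fn6+vr6+vr56cm5mIiGdXRyYWBgYGBgYGBgYWJjdHWGhpenuMhTY2NjY2Nzc3NzdHR0dHV1dXZ3iJiouMjJ2en5+fn6+vn5+enJuZiIhnV0cnFgYGBgYGBgYGFic3R1doeXp7i4U2NjY2NjY3NzdHR0dHV1dXZ3h4eYqLjI2Nnp+fn5+fn5+fnZybiYiIaFc3JxcGBgYGBgYGBhYnN0dXaHh5enuFNjY2NjY2NzdHR0dHV1dXZ2d4eXp6i4yNjo6fn5+fn5+fn52cm4mIeGhXNycXBwcHBgYGBgcXJzdHV2h4eXp7dTU2NjY2NjdHR0dHV1dXZ2doeHl6e3uMjY6Oj4+fn5+fn5+dnIuJiHhoWDcnFwcHBwcHBwcHFyc3R1dneHl6e3U1NjY2NjZGR0dHV1dXZ2dnaHl5ent8fI2Ojo+Pj4+fn5+ejYyKiYl4aFg4KBcHBwcHBwcHBxcnN0dXZ3h5ent1NTY2NjZGRkdHR1dXV2dnZ3h5enp7fHx9jo6Pj4+Pj4+Pjo2MiomJeGhIOCgYCAcHBwcHBwcXJzdHV2d4eXp7dTU2NjY2RkZGR1dXV2dnZ3h4eXp6e3x8fX5+j4+Pj4+Pj46Ni4qJeXhoSDgoGAgICAgHBwcHFyc3R1dneHl6e3U1NjY2NkZGRldXV2dnZ3d4eXl6e3t8fH1+fn9/j4+Pj4+OjYuKiXl4aEg4KBgICAgICAgICBcnN0dXZ3h5ent1NTY2NkZGRkZWV2dnZ3d4eHl6ent7fHx9fX5+f39/j4+PjoyLiol5eFhIOCgYCAgICAgICBgYKDdHV2d4eXp7ZSU2NjZGRkZWVldnZ3d4eHl5enp7e3x8fX1+fn9/f39/f42Mi4qJeGhYSDgoGAgICAgICAgYGCg3R1doaHl6a2UmNjY2RkZGVldnZ2d3eHh5eXp6e3t8fH19fn5/f39/f359fHt6eXhoWEg4KBgICAgICAgIGBcnN0dXaGhpamtmJjY2NkZGVldXZ2dneHh5eXp6e3t8fHx9fX5+f39/f39+fXx7eXh4aFhIOCgYCAgICAcHBxcXJzdHV2hoaWprZiY2NjZGRldXV2dnd3h4eXl6ent7fHx8fX1+fn5/f39/fn18enl4eGhXRzcnFwcHBwcHBwcXFyc3R1doaGlqa2YmNjY2RkdXV2dnZ3h4eXl5enp7e3x8fH19fX5+f39/f358e3p5eHhnV0c3JxcHBwcHBwcHFxcnN0dXWGhpamtmJjY2R0dHV1dnZ2h4eHl5enp6e3t8fHx9fX1+fn5/f399fHt6eXhnZ1dHNycXBwcHBwcHBxcXJzdHV1hoaWprZiY3N0dHR1dXZ2hoeHl5eXp6e3t7fHx8fX19fn5+fn9+fXx7amloZ2dXRzYmFgYGBgYGBgYWFiY3R1dYaGlqa2cnNzdHR0dXV2hoaHh5eXp6ent7e3x8fHx9fX1+fn5/fn1sa2ppaGdXVkY2JgYGBgYGBgYGFiYmNkdXV2hpamtnJzc3R0dXV1hoaGh5eXl6enp7e3t8fHx8fX19fX5+fn5tbGtqaWhnVkZGNiYGBgYGBgYGBhYmJjZGV1doaWprZyc3N0dHWFhYaGhoeXl5enp6e3t7e3x8fH19fX1+fn5ubWxramlYV1ZGNiYWBQUFBQUFBQYWJiY2RldXaGlqamcnNzdHSFhYWGhoaXl5enp6iouLi4t8fHx8fX19fX5+bm1ramlYWFdWRjYlFQUFBQUFBQUFFSU2NkZWV2hpampnNzc4SEhYWFhoaWl5eXp6ioqLi4uLjIx8fHx9fX19bm1sa2pZWFhXRkY1JRUFBQUFBQUFBRUlNTZGVldoaWlqeDg4OEhIWFhYaWlpeXl6ioqKi4uLi4uMjHx8fX19fW5tbGtaWVhYR0Y2NSUVBQQEBAQEBQUVJTVFRlZnaGlpang4OEhISFhZWWlpeXl6eoqKiouLi4uLi4x8fHx9fW1tbWxbWllYSEdGNjUlFAQEBAQEBAQEFSU1RUVWV2hpaWp4ODhISEhZWWlpaXl5enqKioqKi4uLi4uMjHx8fH1tbW1sW1pZSEhHNjYlJRQEBAQEBAQEBBQkNUVFVldoaWlqeDg4SEhZWVlpaWl5enp6ioqKioqLi4uLi4x8fHx9bW1tXFtaSUlINzY2JSQUBAQDAwMEBBQUJDVFRlZXWGlpang4SEhJWVlZaWlpaXp6eoqKioqKiouLi4t7fHx8bW1tbVxbWklJSDc2JiUlFAQEBAQEBAQUFCU1RUZXV1hpaWp4OEhISVlZWWlpaWl5eXqKioqKioqKi4t7e3x8fGxtbV1cW1pKSUg3NzYmJRUUBAQEBAQEFSUlNkZHV1hYaWpqeEhISEhZWVlpaWlpeXl5eYmKioqKiop7e3t8fGxsbW1dXFtaSklIODc2JiYlFQUFBQUFBRUmJjZHR1hYWWlqenhISEhYWFlZaWlpaWl5eXl5iYmKinp6e3t7e2xsbG1tXVxbW0pJSUg3NzYmJhYVBQUFBhYWJjY3R0hYWVlpant4SEhYWFhYWWlpaWlpeXl5eXl5eXp6enp7e2tsbGxsbVxcW1taSUlISDc3NiYmFgYGBgYWJyc3N0hIWFlpamp7eEhYWFhYWFhoaGlpaWl5eXl5eXl6enp6a2tra2xsbF1cXFtbWklJSEhINzcnJxcXBwcXFycnODhISVlZampqe3hYWFhYWFhoaGhoaGhoeHh5eXl5eXpqampra2tsbGxcXFxbW1paWUlISEg3NycnFwcHFxgoODhJSUlZWmpqant4WFhYWFhYaGhoaGhoaGhoeHh5aWlpampqa2tra2xcXFxcW1taWllZSEhIODg4KBgYGBgoKDk5SUlaWlpqant7eFhYWFhoaGhoaGhoaGhoaGhoaWlpaWpqampra1tcXFxcXFtbWlpZWVlYSEg4OCgoGBkpKSk5OUpKWlpaamt7e3hYWGhoaGhoaGhoaGhoaGhoaGhpaWlpalpaW1tbXFxsbGtrampqaVlZWVlJSTk5KRkZKSo6OkpKSlpaa2tre3uIWGhoaGdnZ2dnZ2dnZ2doaGhoaGlZWVpaWltbW1tcbGxra2pqamlpaVlZWUk5OSoqKioqOjpLS1tbW2tre3t7iGhoaGdnZ2dnZ2dnZ2dnZ2hYWFhZWVlaWlpaW1tbbGxsa2tqamlpaWlpWVpKSjo6KisrOztLS0tbW1tra3t7e4hoaGdnZ2dnZ2dnZ2dnZ1dXWFhYWVlZWVpaWltbW2tsa2tqenp5eXlpampaWko7OysrOzs8TExMXFxra2t7e4uIaGhnZ2dnZ2dnZ2dnV1dXV1hYWFhZWVlaWlpaW1tra2trenp5eXl5empqWltLSzssLDw8PExMXFxcbGxre3uLiGhoZ2dnZ2dnZ2dnV1dXV1dYSEhISUlJWlpaWltba2tre3p6iYmJinp6a1tbTEw8PDw9PU1NTV1cXGxsfHt7i4hoaGdnZ2dnZ2dnV1dXV1dHR0hISElJSUlaWlpbW2tra3t6iomJiYp6e2tsXExMPT09PT1NTU1dXV1sbHx8e4uIaGhoZ2dnZ2dnV1dXV1dHR0hISEhJSUlJWlpaW2tra2t7eoqJiYqKentra1xMTD09PT09TU1NXV1cbGx8e3uLiGhoaGhoZ2dnV1dXV1dXV1dISEhISVlZWVpaWltra2t7e3p6iomKenpqa1tbS0w8PDw8PExMTFxcW2tra3t6iohoaGhoaFhYWFdXV1dXV1dXWFhYWFlZWVpaWlpra2tsfHt7enp6enp6ampaW0tLOzs7OztLS0tbW1tqamp6enmIWFhYWFhYWFhYWFhYV1dXWFhYWFhZWVlaWmpra2tsbHx7e3p6enp6ampqWlpKSjo6Kjo6OkpKWlpaaWlpeXl5iFhYWFhYWFhYWFhYWFhYWFhYWFhZWVlpampqa2trbGx8e3t7enpqamlpWVlJSTk5KSk5OTlJSUlZWVloaGh4eHhYWFhYWFhYWFhYWFhYWFhYWFhYaWlpampqa2trbGxsfHx7e2pqamlpWVlZSUk4OCgoODg4SEhIWFhYaGhoeHh4WVlZWVlYWFhYWFhYWFhYWGhoaWlpaWpqamtra2xsfHx8a2tqamppWVlYSEhIODgnJyc3NzdHR0dXV1dnZ2d3eFlZWVlZWVlZWVhYWFhYWGhoaWlpaWpqamt7e3x8fHx8fGtramppWVlYWEhHNzcnJyYmNjY2RkZGVlZWZmZnZ2hZWVlZWVlZWVlZWVlYaGhoaGlpaXl6enp7e3t8fHx9fHxra2pqaVlYWEdHRzY2JiYmJiY1NTVFRUZGVlZWVldoWFlZWVlZWVlZWVlZaWlpaWlpeXl6enp7e3t7fHx8fX18a2tqallZWFdHRzY2NSUlJSUlJTU1NTVFRUZGRlZXWFhZWVlZWVlZWVlZWWlpaWl5eXl5enp6e3t7fHx8fH18fGtramlZWFhHR0Y1NSUkJBQkJCQkJCU1NTU1NkZGR0hIWVlZWVlZWVlZWWlpaWl5eXl5enp6i4t7e3x8fHx9fHxra2ppWVhHR0Y2NTQkIxMTExQUFBQkJSUlJTY2NjZISEhJWVlZWVlZWWlpaWl5eXl5ioqKiouLi4uMjIx8fXx8e2pqWVhYR0Y2NTUkIxMTExMTFBQUFBUVFRUmJiY2OEhISVlZWVlZWWlpaWl5eXl5ioqKioqLi4uLjIyMjHx8fHtqallYSEc2NiUkJBMTAwMDAwQEBAQFBQUGFhYWJyhISEhZWVlZWVlpaWl5eXmJioqKioqLi4uLi4yMjIyMfHt7ampZWEg3NiYlFBQDAwIDAwMEBAQFBQUFBgYGFhcYSEhIWVlZWVlpaWl5eXqKioqKipqam5ubm5uMjIyMjHx7a2paWUg4NycmFRUEAwMDAwMDBAQEBQUFBgYGBgcHA="/>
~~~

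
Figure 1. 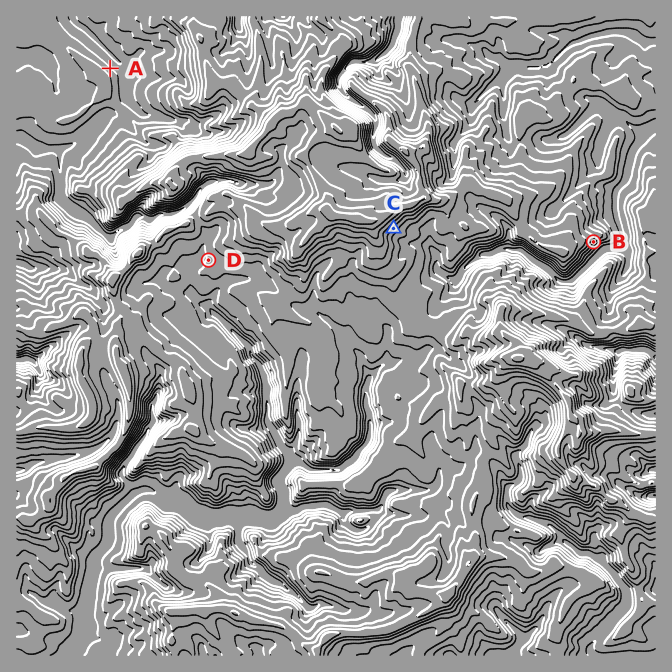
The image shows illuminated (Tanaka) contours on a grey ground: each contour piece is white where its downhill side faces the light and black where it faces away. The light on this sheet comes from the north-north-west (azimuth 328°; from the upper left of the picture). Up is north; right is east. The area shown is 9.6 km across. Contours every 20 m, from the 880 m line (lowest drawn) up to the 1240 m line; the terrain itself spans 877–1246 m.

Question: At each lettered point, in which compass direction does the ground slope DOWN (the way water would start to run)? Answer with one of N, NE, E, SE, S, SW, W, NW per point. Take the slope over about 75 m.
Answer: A NE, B SE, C SE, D W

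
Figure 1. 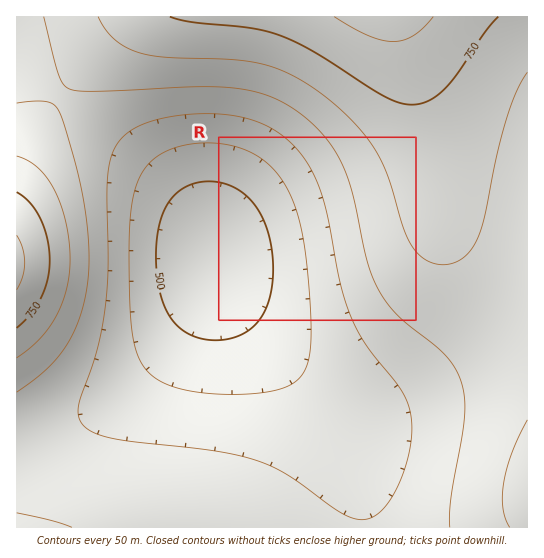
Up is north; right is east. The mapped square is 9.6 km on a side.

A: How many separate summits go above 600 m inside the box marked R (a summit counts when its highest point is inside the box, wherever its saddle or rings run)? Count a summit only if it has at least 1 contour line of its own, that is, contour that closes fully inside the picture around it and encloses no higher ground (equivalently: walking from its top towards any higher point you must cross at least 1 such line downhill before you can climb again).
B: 0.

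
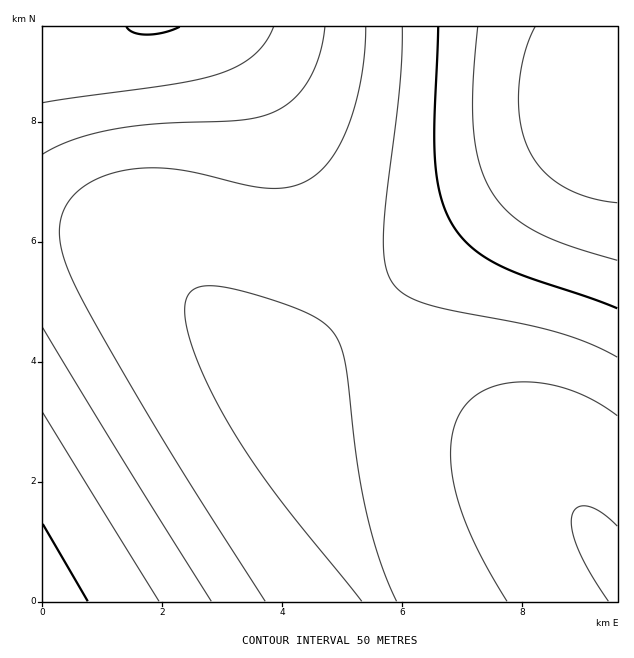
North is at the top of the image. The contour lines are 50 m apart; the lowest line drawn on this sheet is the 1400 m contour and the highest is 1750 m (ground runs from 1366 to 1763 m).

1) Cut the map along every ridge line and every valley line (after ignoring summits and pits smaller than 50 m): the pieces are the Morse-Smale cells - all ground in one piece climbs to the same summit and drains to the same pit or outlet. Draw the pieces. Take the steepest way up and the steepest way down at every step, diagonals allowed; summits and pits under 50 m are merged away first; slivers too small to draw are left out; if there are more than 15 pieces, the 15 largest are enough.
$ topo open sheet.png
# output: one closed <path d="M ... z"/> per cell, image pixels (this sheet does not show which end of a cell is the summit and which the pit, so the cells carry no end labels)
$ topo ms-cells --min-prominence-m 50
<path d="M580 26l-537 0-1 202 58 5 33 11 18 10 15 12 72 76 28 33 8 14 6-13 24-22 202-157 78-68 10-14 2-7-5-11-7-33z"/><path d="M596 110l-12 19-42 38-81 66-148 114-33 29-6 11 44 99 61 116 239-1 0-486-11-1z"/><path d="M62 228l-20 1 0 372 335 1 1-4-6-12-24-40-30-60-42-95-27-37-49-54-34-34-15-12-18-10-21-8z"/><path d="M617 26l-37 1 4 37 7 33 5 12 11 5 11 0z"/>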